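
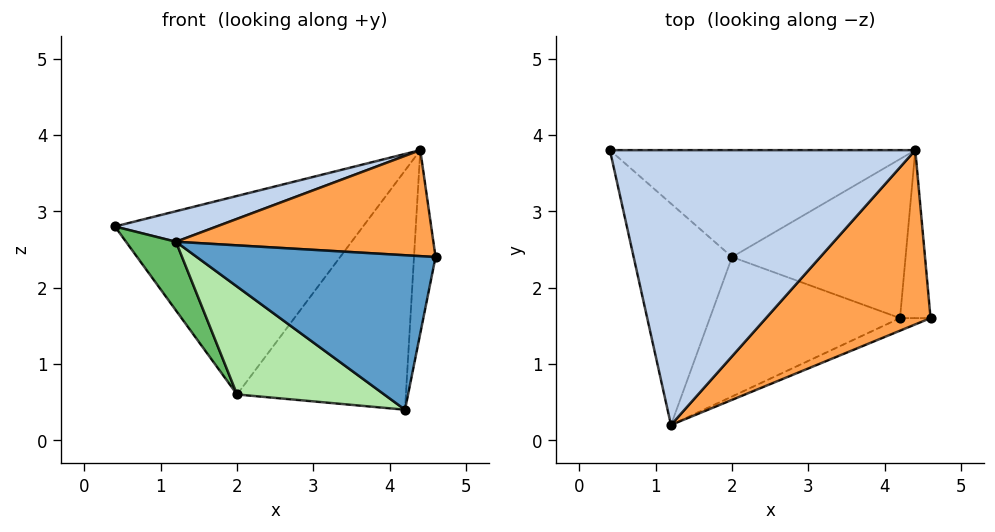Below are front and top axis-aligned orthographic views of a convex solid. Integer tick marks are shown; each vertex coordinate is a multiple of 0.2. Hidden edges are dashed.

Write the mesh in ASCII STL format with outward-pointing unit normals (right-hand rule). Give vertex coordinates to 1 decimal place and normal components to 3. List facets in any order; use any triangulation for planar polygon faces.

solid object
 facet normal 0.376 -0.924 -0.075
  outer loop
   vertex 4.2 1.6 0.4
   vertex 4.6 1.6 2.4
   vertex 1.2 0.2 2.6
  endloop
 endfacet
 facet normal -0.241 -0.107 0.965
  outer loop
   vertex 4.4 3.8 3.8
   vertex 0.4 3.8 2.8
   vertex 1.2 0.2 2.6
  endloop
 endfacet
 facet normal 0.255 -0.502 0.826
  outer loop
   vertex 4.4 3.8 3.8
   vertex 1.2 0.2 2.6
   vertex 4.6 1.6 2.4
  endloop
 endfacet
 facet normal 0.959 0.209 -0.192
  outer loop
   vertex 4.4 3.8 3.8
   vertex 4.6 1.6 2.4
   vertex 4.2 1.6 0.4
  endloop
 endfacet
 facet normal -0.844 -0.159 -0.512
  outer loop
   vertex 2.0 2.4 0.6
   vertex 1.2 0.2 2.6
   vertex 0.4 3.8 2.8
  endloop
 endfacet
 facet normal -0.282 -0.587 -0.759
  outer loop
   vertex 2.0 2.4 0.6
   vertex 4.2 1.6 0.4
   vertex 1.2 0.2 2.6
  endloop
 endfacet
 facet normal 0.118 0.874 -0.471
  outer loop
   vertex 2.0 2.4 0.6
   vertex 0.4 3.8 2.8
   vertex 4.4 3.8 3.8
  endloop
 endfacet
 facet normal 0.245 0.807 -0.537
  outer loop
   vertex 2.0 2.4 0.6
   vertex 4.4 3.8 3.8
   vertex 4.2 1.6 0.4
  endloop
 endfacet
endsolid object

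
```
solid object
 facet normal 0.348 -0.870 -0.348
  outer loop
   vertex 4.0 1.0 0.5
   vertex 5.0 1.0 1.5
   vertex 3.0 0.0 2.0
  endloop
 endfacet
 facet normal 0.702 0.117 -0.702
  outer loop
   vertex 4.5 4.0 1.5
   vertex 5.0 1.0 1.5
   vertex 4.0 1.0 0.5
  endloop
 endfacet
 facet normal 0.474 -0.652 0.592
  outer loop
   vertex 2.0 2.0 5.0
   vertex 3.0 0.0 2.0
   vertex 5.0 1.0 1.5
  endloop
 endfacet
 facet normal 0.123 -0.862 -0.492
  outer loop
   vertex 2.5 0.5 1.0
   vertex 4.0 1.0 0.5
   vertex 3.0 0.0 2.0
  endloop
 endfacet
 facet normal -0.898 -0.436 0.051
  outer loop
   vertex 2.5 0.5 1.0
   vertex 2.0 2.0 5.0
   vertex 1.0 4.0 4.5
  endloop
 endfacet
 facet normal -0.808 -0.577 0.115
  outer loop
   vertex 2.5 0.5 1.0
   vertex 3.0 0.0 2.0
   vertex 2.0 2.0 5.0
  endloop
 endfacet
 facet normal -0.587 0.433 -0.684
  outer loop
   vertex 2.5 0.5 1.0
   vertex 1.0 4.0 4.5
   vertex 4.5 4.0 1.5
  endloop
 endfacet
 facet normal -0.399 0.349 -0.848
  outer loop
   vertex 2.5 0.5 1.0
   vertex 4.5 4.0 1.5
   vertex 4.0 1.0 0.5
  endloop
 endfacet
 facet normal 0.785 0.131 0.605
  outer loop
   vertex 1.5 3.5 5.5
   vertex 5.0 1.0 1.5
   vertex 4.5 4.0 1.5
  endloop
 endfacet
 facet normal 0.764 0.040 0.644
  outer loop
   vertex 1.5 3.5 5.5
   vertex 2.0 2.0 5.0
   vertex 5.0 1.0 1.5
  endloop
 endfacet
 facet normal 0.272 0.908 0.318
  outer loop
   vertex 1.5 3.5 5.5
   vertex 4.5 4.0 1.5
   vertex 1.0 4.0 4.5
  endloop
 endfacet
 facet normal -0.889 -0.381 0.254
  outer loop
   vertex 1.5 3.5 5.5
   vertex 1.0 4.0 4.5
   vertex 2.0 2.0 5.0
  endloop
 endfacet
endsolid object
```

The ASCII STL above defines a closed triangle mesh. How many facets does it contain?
12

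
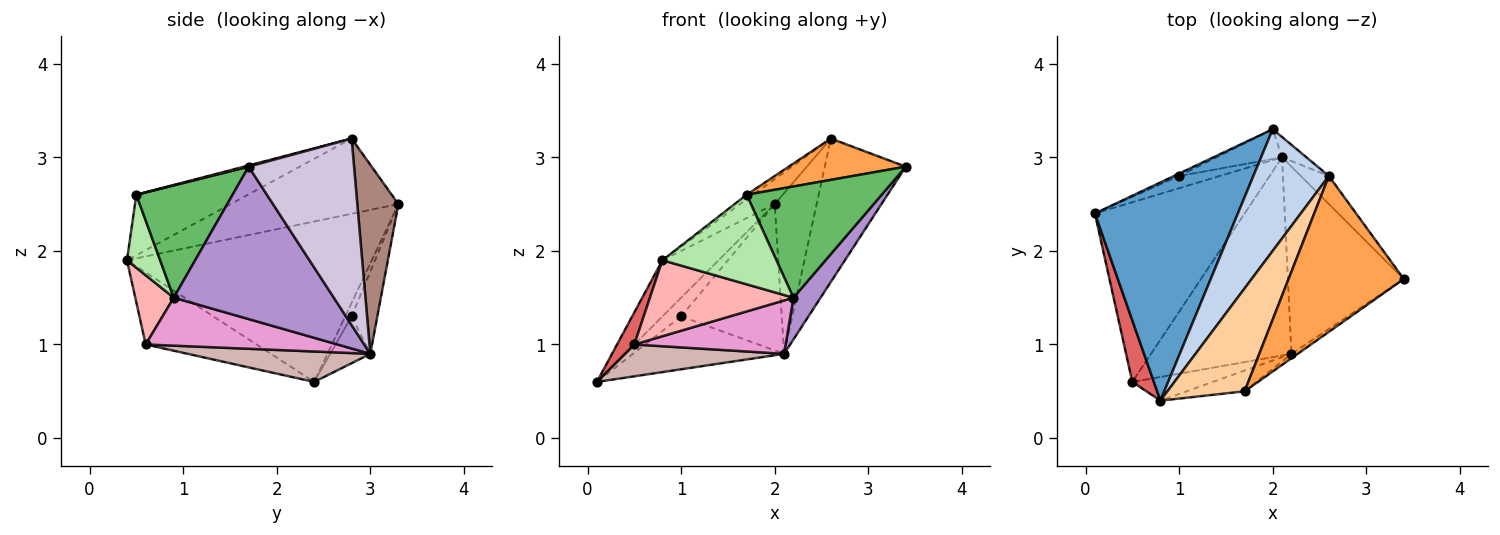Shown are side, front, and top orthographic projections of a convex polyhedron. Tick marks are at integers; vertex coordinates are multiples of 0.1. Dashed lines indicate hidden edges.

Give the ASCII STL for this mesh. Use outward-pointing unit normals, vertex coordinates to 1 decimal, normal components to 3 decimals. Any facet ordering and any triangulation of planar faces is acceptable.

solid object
 facet normal -0.736 0.169 0.656
  outer loop
   vertex 2.0 3.3 2.5
   vertex 0.1 2.4 0.6
   vertex 0.8 0.4 1.9
  endloop
 endfacet
 facet normal -0.698 0.144 0.701
  outer loop
   vertex 2.0 3.3 2.5
   vertex 0.8 0.4 1.9
   vertex 2.6 2.8 3.2
  endloop
 endfacet
 facet normal 0.010 -0.256 0.967
  outer loop
   vertex 1.7 0.5 2.6
   vertex 3.4 1.7 2.9
   vertex 2.6 2.8 3.2
  endloop
 endfacet
 facet normal -0.616 0.036 0.787
  outer loop
   vertex 1.7 0.5 2.6
   vertex 2.6 2.8 3.2
   vertex 0.8 0.4 1.9
  endloop
 endfacet
 facet normal 0.580 -0.814 -0.032
  outer loop
   vertex 1.7 0.5 2.6
   vertex 2.2 0.9 1.5
   vertex 3.4 1.7 2.9
  endloop
 endfacet
 facet normal 0.273 -0.937 -0.217
  outer loop
   vertex 1.7 0.5 2.6
   vertex 0.8 0.4 1.9
   vertex 2.2 0.9 1.5
  endloop
 endfacet
 facet normal -0.948 -0.148 0.283
  outer loop
   vertex 0.5 0.6 1.0
   vertex 0.8 0.4 1.9
   vertex 0.1 2.4 0.6
  endloop
 endfacet
 facet normal 0.248 -0.925 -0.288
  outer loop
   vertex 0.5 0.6 1.0
   vertex 2.2 0.9 1.5
   vertex 0.8 0.4 1.9
  endloop
 endfacet
 facet normal 0.789 -0.134 -0.600
  outer loop
   vertex 2.1 3.0 0.9
   vertex 3.4 1.7 2.9
   vertex 2.2 0.9 1.5
  endloop
 endfacet
 facet normal 0.787 0.605 -0.119
  outer loop
   vertex 2.1 3.0 0.9
   vertex 2.6 2.8 3.2
   vertex 3.4 1.7 2.9
  endloop
 endfacet
 facet normal 0.697 0.711 -0.090
  outer loop
   vertex 2.1 3.0 0.9
   vertex 2.0 3.3 2.5
   vertex 2.6 2.8 3.2
  endloop
 endfacet
 facet normal 0.196 -0.171 -0.966
  outer loop
   vertex 2.1 3.0 0.9
   vertex 0.5 0.6 1.0
   vertex 0.1 2.4 0.6
  endloop
 endfacet
 facet normal 0.313 -0.247 -0.917
  outer loop
   vertex 2.1 3.0 0.9
   vertex 2.2 0.9 1.5
   vertex 0.5 0.6 1.0
  endloop
 endfacet
 facet normal -0.321 0.939 -0.124
  outer loop
   vertex 1.0 2.8 1.3
   vertex 0.1 2.4 0.6
   vertex 2.0 3.3 2.5
  endloop
 endfacet
 facet normal -0.250 0.943 -0.217
  outer loop
   vertex 1.0 2.8 1.3
   vertex 2.1 3.0 0.9
   vertex 0.1 2.4 0.6
  endloop
 endfacet
 facet normal -0.243 0.951 -0.193
  outer loop
   vertex 1.0 2.8 1.3
   vertex 2.0 3.3 2.5
   vertex 2.1 3.0 0.9
  endloop
 endfacet
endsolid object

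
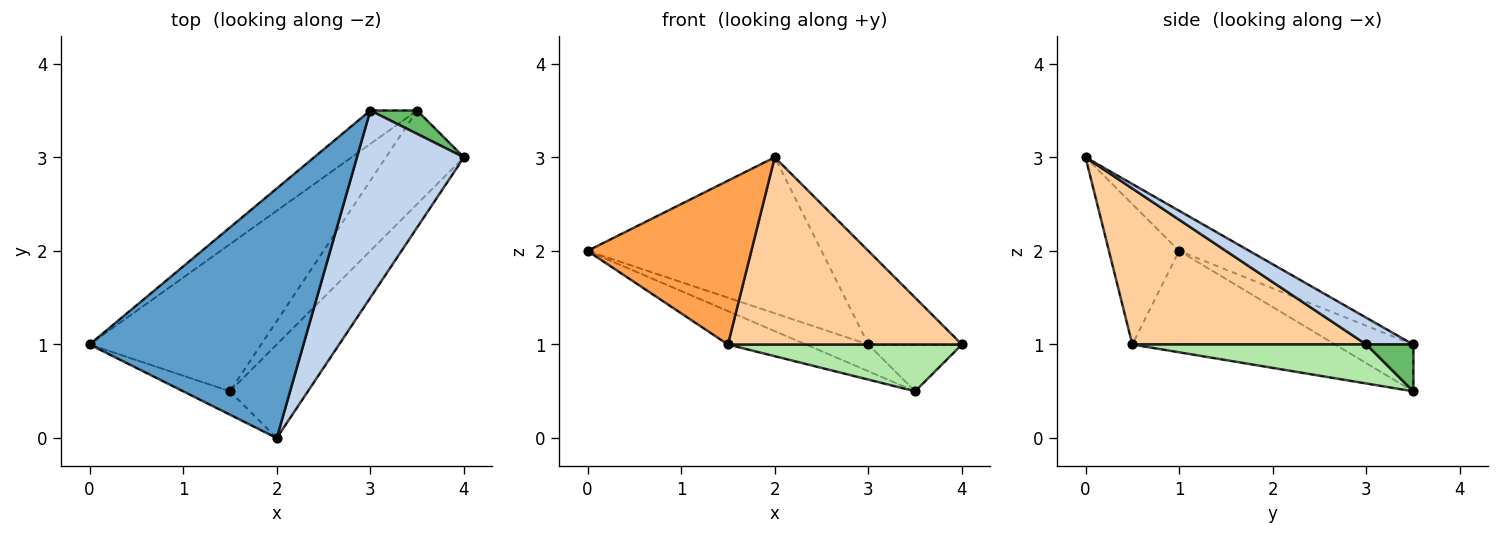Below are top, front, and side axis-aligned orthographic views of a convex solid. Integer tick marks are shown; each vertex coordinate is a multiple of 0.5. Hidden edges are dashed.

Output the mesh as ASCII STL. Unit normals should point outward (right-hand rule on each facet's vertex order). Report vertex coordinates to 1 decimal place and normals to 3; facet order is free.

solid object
 facet normal -0.157 0.523 0.837
  outer loop
   vertex 3.0 3.5 1.0
   vertex 0.0 1.0 2.0
   vertex 2.0 0.0 3.0
  endloop
 endfacet
 facet normal 0.218 0.436 0.873
  outer loop
   vertex 3.0 3.5 1.0
   vertex 2.0 0.0 3.0
   vertex 4.0 3.0 1.0
  endloop
 endfacet
 facet normal -0.391 -0.911 -0.130
  outer loop
   vertex 1.5 0.5 1.0
   vertex 2.0 0.0 3.0
   vertex 0.0 1.0 2.0
  endloop
 endfacet
 facet normal 0.667 -0.667 -0.333
  outer loop
   vertex 1.5 0.5 1.0
   vertex 4.0 3.0 1.0
   vertex 2.0 0.0 3.0
  endloop
 endfacet
 facet normal 0.408 0.816 0.408
  outer loop
   vertex 3.5 3.5 0.5
   vertex 3.0 3.5 1.0
   vertex 4.0 3.0 1.0
  endloop
 endfacet
 facet normal 0.408 -0.408 -0.816
  outer loop
   vertex 3.5 3.5 0.5
   vertex 4.0 3.0 1.0
   vertex 1.5 0.5 1.0
  endloop
 endfacet
 facet normal -0.615 0.492 -0.615
  outer loop
   vertex 3.5 3.5 0.5
   vertex 0.0 1.0 2.0
   vertex 3.0 3.5 1.0
  endloop
 endfacet
 facet normal -0.499 0.192 -0.845
  outer loop
   vertex 3.5 3.5 0.5
   vertex 1.5 0.5 1.0
   vertex 0.0 1.0 2.0
  endloop
 endfacet
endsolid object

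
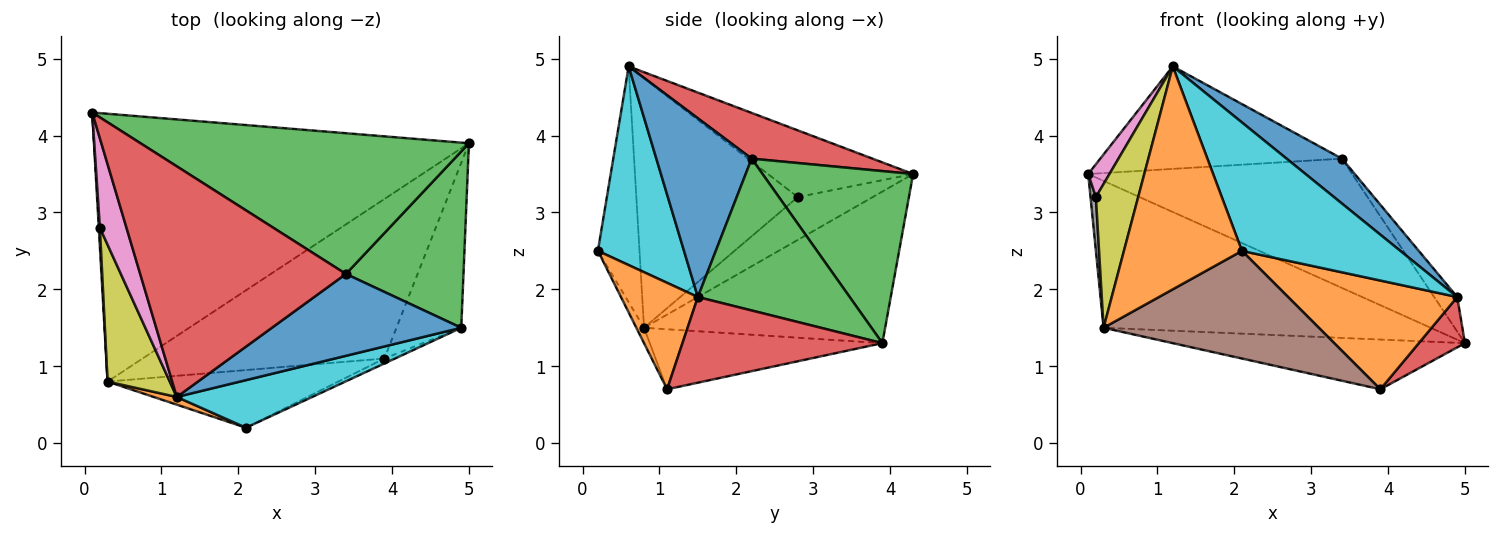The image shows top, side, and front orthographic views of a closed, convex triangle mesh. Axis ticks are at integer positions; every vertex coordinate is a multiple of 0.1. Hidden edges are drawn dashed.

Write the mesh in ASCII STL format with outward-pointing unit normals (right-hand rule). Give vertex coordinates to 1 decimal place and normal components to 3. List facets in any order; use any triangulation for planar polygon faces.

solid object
 facet normal -0.334 0.453 -0.826
  outer loop
   vertex 0.3 0.8 1.5
   vertex 0.1 4.3 3.5
   vertex 5.0 3.9 1.3
  endloop
 endfacet
 facet normal -0.332 -0.943 0.033
  outer loop
   vertex 0.3 0.8 1.5
   vertex 2.1 0.2 2.5
   vertex 1.2 0.6 4.9
  endloop
 endfacet
 facet normal 0.360 0.631 0.687
  outer loop
   vertex 3.4 2.2 3.7
   vertex 5.0 3.9 1.3
   vertex 0.1 4.3 3.5
  endloop
 endfacet
 facet normal 0.199 0.398 0.896
  outer loop
   vertex 3.4 2.2 3.7
   vertex 0.1 4.3 3.5
   vertex 1.2 0.6 4.9
  endloop
 endfacet
 facet normal -0.231 0.290 -0.929
  outer loop
   vertex 3.9 1.1 0.7
   vertex 0.3 0.8 1.5
   vertex 5.0 3.9 1.3
  endloop
 endfacet
 facet normal -0.031 -0.881 -0.472
  outer loop
   vertex 3.9 1.1 0.7
   vertex 2.1 0.2 2.5
   vertex 0.3 0.8 1.5
  endloop
 endfacet
 facet normal -0.920 -0.135 0.367
  outer loop
   vertex 0.2 2.8 3.2
   vertex 1.2 0.6 4.9
   vertex 0.1 4.3 3.5
  endloop
 endfacet
 facet normal -0.997 -0.072 0.026
  outer loop
   vertex 0.2 2.8 3.2
   vertex 0.1 4.3 3.5
   vertex 0.3 0.8 1.5
  endloop
 endfacet
 facet normal -0.940 -0.246 0.234
  outer loop
   vertex 0.2 2.8 3.2
   vertex 0.3 0.8 1.5
   vertex 1.2 0.6 4.9
  endloop
 endfacet
 facet normal 0.454 -0.835 0.310
  outer loop
   vertex 4.9 1.5 1.9
   vertex 1.2 0.6 4.9
   vertex 2.1 0.2 2.5
  endloop
 endfacet
 facet normal 0.638 -0.370 0.675
  outer loop
   vertex 4.9 1.5 1.9
   vertex 3.4 2.2 3.7
   vertex 1.2 0.6 4.9
  endloop
 endfacet
 facet normal 0.413 -0.910 -0.041
  outer loop
   vertex 4.9 1.5 1.9
   vertex 2.1 0.2 2.5
   vertex 3.9 1.1 0.7
  endloop
 endfacet
 facet normal 0.785 0.119 0.608
  outer loop
   vertex 4.9 1.5 1.9
   vertex 5.0 3.9 1.3
   vertex 3.4 2.2 3.7
  endloop
 endfacet
 facet normal 0.784 -0.181 -0.593
  outer loop
   vertex 4.9 1.5 1.9
   vertex 3.9 1.1 0.7
   vertex 5.0 3.9 1.3
  endloop
 endfacet
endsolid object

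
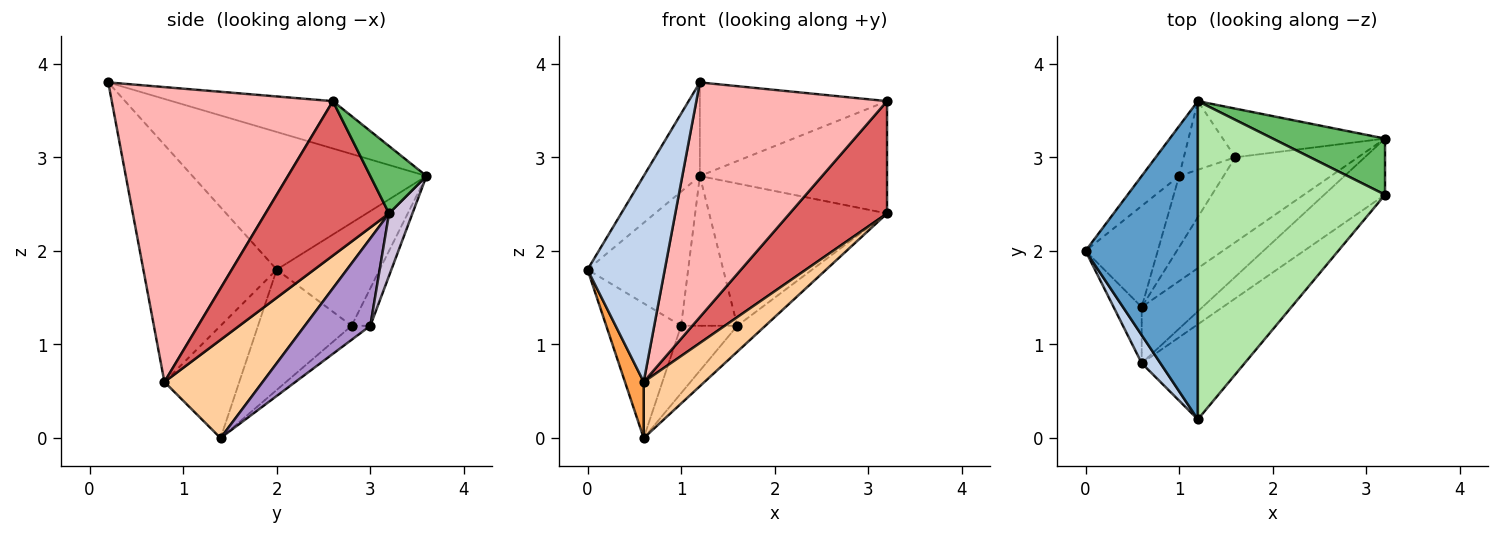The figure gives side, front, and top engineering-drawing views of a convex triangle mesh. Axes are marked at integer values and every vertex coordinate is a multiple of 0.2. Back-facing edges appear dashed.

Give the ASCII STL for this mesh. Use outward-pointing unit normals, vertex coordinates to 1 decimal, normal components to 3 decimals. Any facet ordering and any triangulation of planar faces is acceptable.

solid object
 facet normal -0.762 0.183 0.622
  outer loop
   vertex 1.2 3.6 2.8
   vertex 0.0 2.0 1.8
   vertex 1.2 0.2 3.8
  endloop
 endfacet
 facet normal -0.863 -0.500 0.068
  outer loop
   vertex 0.6 0.8 0.6
   vertex 1.2 0.2 3.8
   vertex 0.0 2.0 1.8
  endloop
 endfacet
 facet normal -0.943 -0.236 -0.236
  outer loop
   vertex 0.6 0.8 0.6
   vertex 0.0 2.0 1.8
   vertex 0.6 1.4 0.0
  endloop
 endfacet
 facet normal 0.752 -0.466 -0.466
  outer loop
   vertex 0.6 0.8 0.6
   vertex 0.6 1.4 0.0
   vertex 3.2 3.2 2.4
  endloop
 endfacet
 facet normal 0.259 0.864 0.432
  outer loop
   vertex 3.2 2.6 3.6
   vertex 3.2 3.2 2.4
   vertex 1.2 3.6 2.8
  endloop
 endfacet
 facet normal -0.236 0.274 0.932
  outer loop
   vertex 3.2 2.6 3.6
   vertex 1.2 3.6 2.8
   vertex 1.2 0.2 3.8
  endloop
 endfacet
 facet normal 0.750 -0.591 -0.296
  outer loop
   vertex 3.2 2.6 3.6
   vertex 0.6 0.8 0.6
   vertex 3.2 3.2 2.4
  endloop
 endfacet
 facet normal 0.732 -0.631 -0.256
  outer loop
   vertex 3.2 2.6 3.6
   vertex 1.2 0.2 3.8
   vertex 0.6 0.8 0.6
  endloop
 endfacet
 facet normal 0.563 0.241 -0.791
  outer loop
   vertex 1.6 3.0 1.2
   vertex 3.2 3.2 2.4
   vertex 0.6 1.4 0.0
  endloop
 endfacet
 facet normal 0.124 0.939 -0.321
  outer loop
   vertex 1.6 3.0 1.2
   vertex 1.2 3.6 2.8
   vertex 3.2 3.2 2.4
  endloop
 endfacet
 facet normal -0.692 0.676 -0.252
  outer loop
   vertex 1.0 2.8 1.2
   vertex 0.0 2.0 1.8
   vertex 1.2 3.6 2.8
  endloop
 endfacet
 facet normal -0.290 0.870 -0.399
  outer loop
   vertex 1.0 2.8 1.2
   vertex 1.2 3.6 2.8
   vertex 1.6 3.0 1.2
  endloop
 endfacet
 facet normal -0.707 0.566 -0.424
  outer loop
   vertex 1.0 2.8 1.2
   vertex 0.6 1.4 0.0
   vertex 0.0 2.0 1.8
  endloop
 endfacet
 facet normal -0.223 0.670 -0.708
  outer loop
   vertex 1.0 2.8 1.2
   vertex 1.6 3.0 1.2
   vertex 0.6 1.4 0.0
  endloop
 endfacet
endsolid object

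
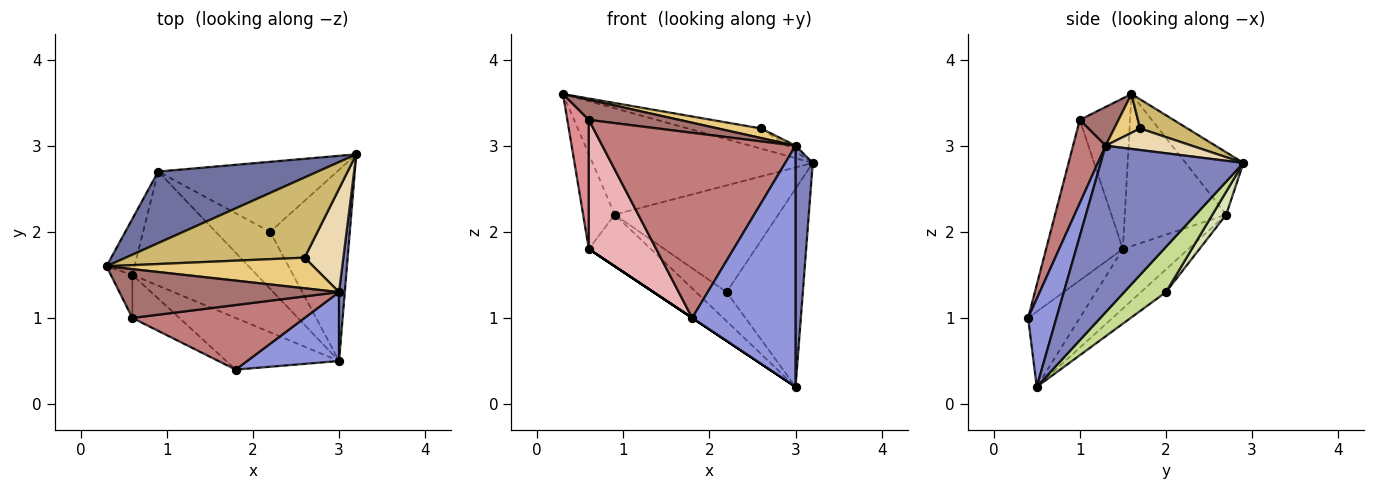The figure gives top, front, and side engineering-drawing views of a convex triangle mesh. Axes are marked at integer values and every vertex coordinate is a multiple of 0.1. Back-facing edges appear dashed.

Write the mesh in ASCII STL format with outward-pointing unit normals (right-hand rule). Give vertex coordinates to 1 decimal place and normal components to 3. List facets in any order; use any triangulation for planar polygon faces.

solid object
 facet normal -0.213 0.811 0.546
  outer loop
   vertex 0.9 2.7 2.2
   vertex 0.3 1.6 3.6
   vertex 3.2 2.9 2.8
  endloop
 endfacet
 facet normal 0.992 -0.120 0.034
  outer loop
   vertex 3.0 1.3 3.0
   vertex 3.0 0.5 0.2
   vertex 3.2 2.9 2.8
  endloop
 endfacet
 facet normal 0.255 -0.930 0.266
  outer loop
   vertex 3.0 1.3 3.0
   vertex 1.8 0.4 1.0
   vertex 3.0 0.5 0.2
  endloop
 endfacet
 facet normal -0.940 0.293 -0.173
  outer loop
   vertex 0.6 1.5 1.8
   vertex 0.3 1.6 3.6
   vertex 0.9 2.7 2.2
  endloop
 endfacet
 facet normal -0.555 0.000 -0.832
  outer loop
   vertex 0.6 1.5 1.8
   vertex 3.0 0.5 0.2
   vertex 1.8 0.4 1.0
  endloop
 endfacet
 facet normal -0.399 0.378 -0.835
  outer loop
   vertex 0.6 1.5 1.8
   vertex 0.9 2.7 2.2
   vertex 3.0 0.5 0.2
  endloop
 endfacet
 facet normal 0.367 0.669 -0.646
  outer loop
   vertex 2.2 2.0 1.3
   vertex 3.2 2.9 2.8
   vertex 3.0 0.5 0.2
  endloop
 endfacet
 facet normal 0.070 0.834 -0.547
  outer loop
   vertex 2.2 2.0 1.3
   vertex 0.9 2.7 2.2
   vertex 3.2 2.9 2.8
  endloop
 endfacet
 facet normal -0.348 0.426 -0.835
  outer loop
   vertex 2.2 2.0 1.3
   vertex 3.0 0.5 0.2
   vertex 0.9 2.7 2.2
  endloop
 endfacet
 facet normal 0.156 0.241 0.958
  outer loop
   vertex 2.6 1.7 3.2
   vertex 3.2 2.9 2.8
   vertex 0.3 1.6 3.6
  endloop
 endfacet
 facet normal 0.176 -0.294 0.940
  outer loop
   vertex 2.6 1.7 3.2
   vertex 0.3 1.6 3.6
   vertex 3.0 1.3 3.0
  endloop
 endfacet
 facet normal 0.485 0.049 0.873
  outer loop
   vertex 2.6 1.7 3.2
   vertex 3.0 1.3 3.0
   vertex 3.2 2.9 2.8
  endloop
 endfacet
 facet normal 0.161 -0.376 0.913
  outer loop
   vertex 0.6 1.0 3.3
   vertex 3.0 1.3 3.0
   vertex 0.3 1.6 3.6
  endloop
 endfacet
 facet normal 0.157 -0.932 0.325
  outer loop
   vertex 0.6 1.0 3.3
   vertex 1.8 0.4 1.0
   vertex 3.0 1.3 3.0
  endloop
 endfacet
 facet normal -0.911 -0.391 -0.130
  outer loop
   vertex 0.6 1.0 3.3
   vertex 0.3 1.6 3.6
   vertex 0.6 1.5 1.8
  endloop
 endfacet
 facet normal -0.734 -0.644 -0.215
  outer loop
   vertex 0.6 1.0 3.3
   vertex 0.6 1.5 1.8
   vertex 1.8 0.4 1.0
  endloop
 endfacet
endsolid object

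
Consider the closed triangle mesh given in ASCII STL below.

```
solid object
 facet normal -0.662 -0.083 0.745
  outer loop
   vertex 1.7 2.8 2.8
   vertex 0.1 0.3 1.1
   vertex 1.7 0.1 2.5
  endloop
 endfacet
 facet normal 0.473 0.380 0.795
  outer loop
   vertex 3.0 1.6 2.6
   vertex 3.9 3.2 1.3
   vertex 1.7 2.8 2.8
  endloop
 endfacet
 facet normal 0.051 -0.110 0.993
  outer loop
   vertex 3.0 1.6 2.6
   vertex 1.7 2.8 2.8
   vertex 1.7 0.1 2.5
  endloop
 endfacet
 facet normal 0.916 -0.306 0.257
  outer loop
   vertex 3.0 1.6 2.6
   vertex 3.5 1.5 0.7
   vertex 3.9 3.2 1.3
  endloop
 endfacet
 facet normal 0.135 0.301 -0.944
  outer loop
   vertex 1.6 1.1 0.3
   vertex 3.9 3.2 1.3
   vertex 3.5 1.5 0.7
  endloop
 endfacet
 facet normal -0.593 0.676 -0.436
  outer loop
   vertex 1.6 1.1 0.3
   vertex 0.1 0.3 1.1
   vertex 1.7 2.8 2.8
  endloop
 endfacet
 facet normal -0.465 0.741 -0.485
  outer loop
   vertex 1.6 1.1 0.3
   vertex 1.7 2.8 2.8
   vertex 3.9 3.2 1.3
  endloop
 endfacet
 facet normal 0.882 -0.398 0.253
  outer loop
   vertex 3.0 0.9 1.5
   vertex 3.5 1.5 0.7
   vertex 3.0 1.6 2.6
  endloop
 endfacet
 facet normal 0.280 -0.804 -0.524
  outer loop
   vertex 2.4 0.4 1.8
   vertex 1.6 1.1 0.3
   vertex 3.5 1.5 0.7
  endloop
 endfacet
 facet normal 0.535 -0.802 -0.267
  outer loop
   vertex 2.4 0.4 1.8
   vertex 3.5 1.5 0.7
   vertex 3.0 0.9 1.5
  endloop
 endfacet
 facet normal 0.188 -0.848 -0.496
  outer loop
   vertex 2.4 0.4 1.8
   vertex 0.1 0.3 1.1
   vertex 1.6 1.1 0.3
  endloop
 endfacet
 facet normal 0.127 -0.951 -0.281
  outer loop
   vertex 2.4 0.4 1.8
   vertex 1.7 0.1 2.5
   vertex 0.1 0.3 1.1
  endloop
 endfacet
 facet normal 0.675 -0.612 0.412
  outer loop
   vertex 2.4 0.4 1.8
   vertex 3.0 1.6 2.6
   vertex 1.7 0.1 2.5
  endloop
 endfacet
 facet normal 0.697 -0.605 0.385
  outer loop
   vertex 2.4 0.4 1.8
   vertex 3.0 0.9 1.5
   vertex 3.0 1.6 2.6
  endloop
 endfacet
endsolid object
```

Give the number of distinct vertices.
9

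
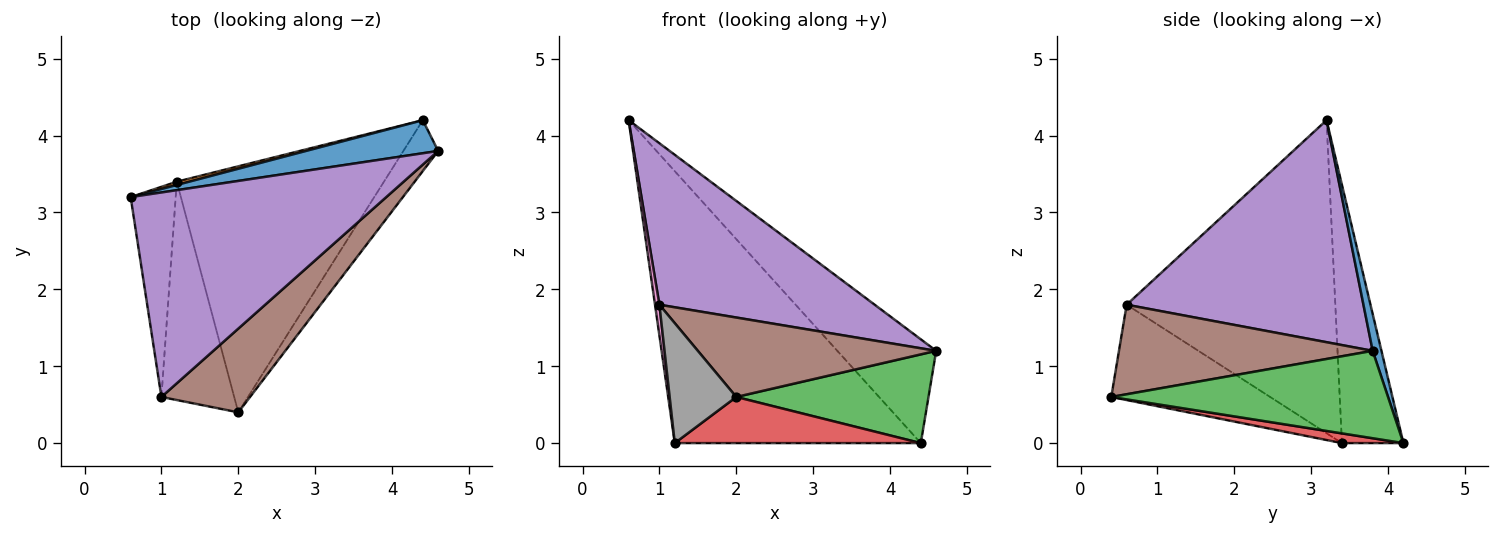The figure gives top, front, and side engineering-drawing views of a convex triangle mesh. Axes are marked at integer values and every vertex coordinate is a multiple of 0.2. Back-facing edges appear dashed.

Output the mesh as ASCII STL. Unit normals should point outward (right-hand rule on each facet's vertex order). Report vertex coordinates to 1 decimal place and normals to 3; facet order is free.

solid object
 facet normal 0.084 0.949 0.302
  outer loop
   vertex 4.4 4.2 0.0
   vertex 0.6 3.2 4.2
   vertex 4.6 3.8 1.2
  endloop
 endfacet
 facet normal -0.243 0.970 0.012
  outer loop
   vertex 4.4 4.2 0.0
   vertex 1.2 3.4 0.0
   vertex 0.6 3.2 4.2
  endloop
 endfacet
 facet normal 0.781 -0.542 -0.311
  outer loop
   vertex 4.4 4.2 0.0
   vertex 4.6 3.8 1.2
   vertex 2.0 0.4 0.6
  endloop
 endfacet
 facet normal 0.046 -0.184 -0.982
  outer loop
   vertex 4.4 4.2 0.0
   vertex 2.0 0.4 0.6
   vertex 1.2 3.4 0.0
  endloop
 endfacet
 facet normal 0.563 -0.512 0.649
  outer loop
   vertex 1.0 0.6 1.8
   vertex 4.6 3.8 1.2
   vertex 0.6 3.2 4.2
  endloop
 endfacet
 facet normal 0.591 -0.555 0.585
  outer loop
   vertex 1.0 0.6 1.8
   vertex 2.0 0.4 0.6
   vertex 4.6 3.8 1.2
  endloop
 endfacet
 facet normal -0.990 -0.021 -0.142
  outer loop
   vertex 1.0 0.6 1.8
   vertex 0.6 3.2 4.2
   vertex 1.2 3.4 0.0
  endloop
 endfacet
 facet normal -0.754 -0.316 -0.576
  outer loop
   vertex 1.0 0.6 1.8
   vertex 1.2 3.4 0.0
   vertex 2.0 0.4 0.6
  endloop
 endfacet
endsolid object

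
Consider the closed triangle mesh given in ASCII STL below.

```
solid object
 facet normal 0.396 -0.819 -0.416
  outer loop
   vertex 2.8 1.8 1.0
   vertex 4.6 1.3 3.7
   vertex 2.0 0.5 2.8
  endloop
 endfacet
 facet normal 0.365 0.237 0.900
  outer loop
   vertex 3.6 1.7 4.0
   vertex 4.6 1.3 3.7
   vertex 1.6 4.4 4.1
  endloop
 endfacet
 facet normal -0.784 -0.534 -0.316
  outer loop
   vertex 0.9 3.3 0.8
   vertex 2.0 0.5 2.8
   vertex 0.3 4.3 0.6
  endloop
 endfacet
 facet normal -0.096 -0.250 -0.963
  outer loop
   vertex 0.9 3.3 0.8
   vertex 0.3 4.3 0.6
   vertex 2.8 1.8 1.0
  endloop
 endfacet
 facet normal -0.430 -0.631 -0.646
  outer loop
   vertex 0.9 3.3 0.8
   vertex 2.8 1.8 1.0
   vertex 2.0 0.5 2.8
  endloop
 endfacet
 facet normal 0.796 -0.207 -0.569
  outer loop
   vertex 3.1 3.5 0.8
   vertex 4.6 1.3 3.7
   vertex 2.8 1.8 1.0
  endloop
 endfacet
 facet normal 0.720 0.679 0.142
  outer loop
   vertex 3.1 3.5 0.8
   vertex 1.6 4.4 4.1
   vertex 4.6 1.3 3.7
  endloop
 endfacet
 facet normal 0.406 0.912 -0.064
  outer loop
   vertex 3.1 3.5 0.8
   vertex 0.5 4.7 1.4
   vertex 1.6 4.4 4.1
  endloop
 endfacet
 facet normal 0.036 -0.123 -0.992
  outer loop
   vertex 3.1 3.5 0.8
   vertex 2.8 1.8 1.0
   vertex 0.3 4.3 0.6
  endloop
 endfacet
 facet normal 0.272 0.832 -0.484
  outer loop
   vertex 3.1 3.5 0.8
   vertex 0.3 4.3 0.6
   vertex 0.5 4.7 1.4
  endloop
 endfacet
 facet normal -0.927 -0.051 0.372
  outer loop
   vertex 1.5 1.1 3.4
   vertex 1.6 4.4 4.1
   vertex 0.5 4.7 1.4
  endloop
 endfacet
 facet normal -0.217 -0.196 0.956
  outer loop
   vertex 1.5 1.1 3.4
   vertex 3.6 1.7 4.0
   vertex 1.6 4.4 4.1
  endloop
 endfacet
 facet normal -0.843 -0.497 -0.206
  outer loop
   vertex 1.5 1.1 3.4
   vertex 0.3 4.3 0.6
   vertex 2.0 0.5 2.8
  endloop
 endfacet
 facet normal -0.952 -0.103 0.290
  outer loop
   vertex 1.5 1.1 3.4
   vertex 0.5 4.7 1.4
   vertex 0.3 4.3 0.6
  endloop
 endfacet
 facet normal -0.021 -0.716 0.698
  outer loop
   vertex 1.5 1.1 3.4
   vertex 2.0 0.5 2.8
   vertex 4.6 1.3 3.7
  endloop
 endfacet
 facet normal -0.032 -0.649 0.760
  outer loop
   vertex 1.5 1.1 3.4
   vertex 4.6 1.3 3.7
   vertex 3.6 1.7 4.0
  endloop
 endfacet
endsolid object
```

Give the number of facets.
16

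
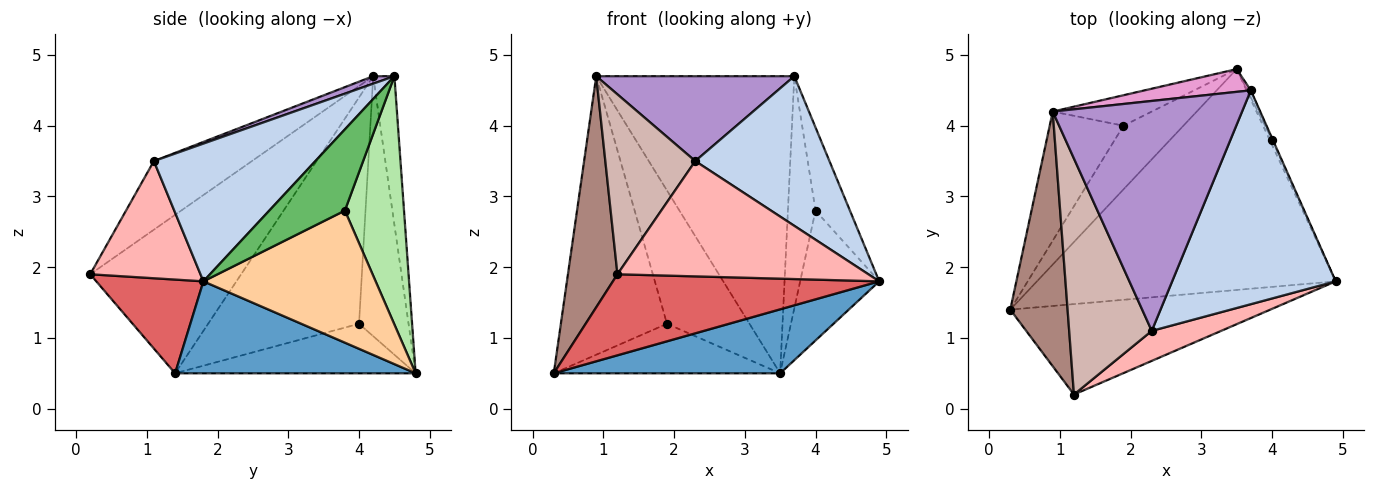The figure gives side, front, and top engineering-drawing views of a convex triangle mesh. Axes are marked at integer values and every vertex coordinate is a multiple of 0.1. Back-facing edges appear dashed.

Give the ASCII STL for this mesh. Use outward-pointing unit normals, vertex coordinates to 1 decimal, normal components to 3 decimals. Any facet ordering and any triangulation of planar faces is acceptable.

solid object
 facet normal 0.284 -0.267 -0.921
  outer loop
   vertex 3.5 4.8 0.5
   vertex 4.9 1.8 1.8
   vertex 0.3 1.4 0.5
  endloop
 endfacet
 facet normal 0.568 -0.472 0.674
  outer loop
   vertex 2.3 1.1 3.5
   vertex 4.9 1.8 1.8
   vertex 3.7 4.5 4.7
  endloop
 endfacet
 facet normal -0.546 0.514 -0.661
  outer loop
   vertex 1.9 4.0 1.2
   vertex 3.5 4.8 0.5
   vertex 0.3 1.4 0.5
  endloop
 endfacet
 facet normal 0.909 0.417 -0.016
  outer loop
   vertex 4.0 3.8 2.8
   vertex 4.9 1.8 1.8
   vertex 3.5 4.8 0.5
  endloop
 endfacet
 facet normal 0.910 0.414 -0.009
  outer loop
   vertex 4.0 3.8 2.8
   vertex 3.7 4.5 4.7
   vertex 4.9 1.8 1.8
  endloop
 endfacet
 facet normal 0.906 0.423 -0.013
  outer loop
   vertex 4.0 3.8 2.8
   vertex 3.5 4.8 0.5
   vertex 3.7 4.5 4.7
  endloop
 endfacet
 facet normal 0.259 -0.645 -0.719
  outer loop
   vertex 1.2 0.2 1.9
   vertex 0.3 1.4 0.5
   vertex 4.9 1.8 1.8
  endloop
 endfacet
 facet normal 0.391 -0.891 0.232
  outer loop
   vertex 1.2 0.2 1.9
   vertex 4.9 1.8 1.8
   vertex 2.3 1.1 3.5
  endloop
 endfacet
 facet normal 0.037 -0.346 0.937
  outer loop
   vertex 0.9 4.2 4.7
   vertex 2.3 1.1 3.5
   vertex 3.7 4.5 4.7
  endloop
 endfacet
 facet normal -0.790 0.556 -0.258
  outer loop
   vertex 0.9 4.2 4.7
   vertex 1.9 4.0 1.2
   vertex 0.3 1.4 0.5
  endloop
 endfacet
 facet normal -0.899 -0.295 0.325
  outer loop
   vertex 0.9 4.2 4.7
   vertex 0.3 1.4 0.5
   vertex 1.2 0.2 1.9
  endloop
 endfacet
 facet normal -0.551 -0.506 0.664
  outer loop
   vertex 0.9 4.2 4.7
   vertex 1.2 0.2 1.9
   vertex 2.3 1.1 3.5
  endloop
 endfacet
 facet normal -0.106 0.991 0.076
  outer loop
   vertex 0.9 4.2 4.7
   vertex 3.7 4.5 4.7
   vertex 3.5 4.8 0.5
  endloop
 endfacet
 facet normal -0.505 0.841 -0.192
  outer loop
   vertex 0.9 4.2 4.7
   vertex 3.5 4.8 0.5
   vertex 1.9 4.0 1.2
  endloop
 endfacet
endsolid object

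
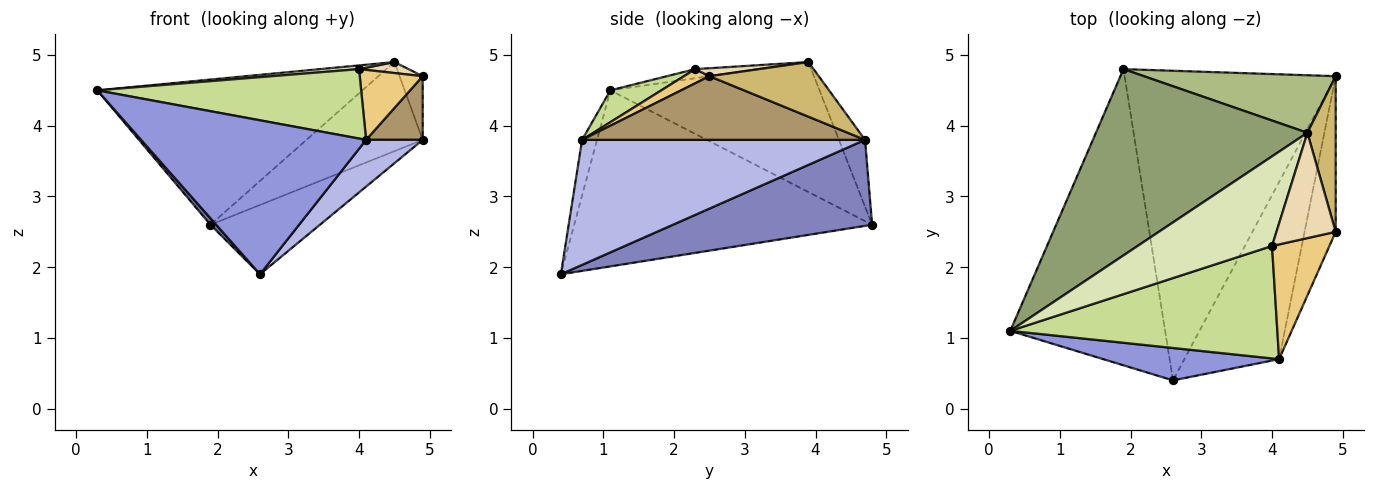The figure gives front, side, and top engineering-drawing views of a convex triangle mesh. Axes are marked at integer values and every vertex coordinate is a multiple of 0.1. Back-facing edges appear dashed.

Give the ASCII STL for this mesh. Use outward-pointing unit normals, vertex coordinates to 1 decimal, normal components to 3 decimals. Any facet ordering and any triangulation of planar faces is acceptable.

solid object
 facet normal -0.751 -0.014 -0.660
  outer loop
   vertex 1.9 4.8 2.6
   vertex 2.6 0.4 1.9
   vertex 0.3 1.1 4.5
  endloop
 endfacet
 facet normal 0.369 0.203 -0.907
  outer loop
   vertex 1.9 4.8 2.6
   vertex 4.9 4.7 3.8
   vertex 2.6 0.4 1.9
  endloop
 endfacet
 facet normal -0.065 -0.977 0.205
  outer loop
   vertex 4.1 0.7 3.8
   vertex 0.3 1.1 4.5
   vertex 2.6 0.4 1.9
  endloop
 endfacet
 facet normal 0.787 -0.157 -0.596
  outer loop
   vertex 4.1 0.7 3.8
   vertex 2.6 0.4 1.9
   vertex 4.9 4.7 3.8
  endloop
 endfacet
 facet normal -0.436 0.553 0.710
  outer loop
   vertex 4.5 3.9 4.9
   vertex 1.9 4.8 2.6
   vertex 0.3 1.1 4.5
  endloop
 endfacet
 facet normal -0.186 0.826 0.533
  outer loop
   vertex 4.5 3.9 4.9
   vertex 4.9 4.7 3.8
   vertex 1.9 4.8 2.6
  endloop
 endfacet
 facet normal 0.101 -0.523 0.846
  outer loop
   vertex 4.0 2.3 4.8
   vertex 0.3 1.1 4.5
   vertex 4.1 0.7 3.8
  endloop
 endfacet
 facet normal -0.067 -0.041 0.997
  outer loop
   vertex 4.0 2.3 4.8
   vertex 4.5 3.9 4.9
   vertex 0.3 1.1 4.5
  endloop
 endfacet
 facet normal 0.884 -0.177 -0.432
  outer loop
   vertex 4.9 2.5 4.7
   vertex 4.1 0.7 3.8
   vertex 4.9 4.7 3.8
  endloop
 endfacet
 facet normal 0.873 0.185 0.452
  outer loop
   vertex 4.9 2.5 4.7
   vertex 4.9 4.7 3.8
   vertex 4.5 3.9 4.9
  endloop
 endfacet
 facet normal 0.206 -0.509 0.836
  outer loop
   vertex 4.9 2.5 4.7
   vertex 4.0 2.3 4.8
   vertex 4.1 0.7 3.8
  endloop
 endfacet
 facet normal 0.132 -0.103 0.986
  outer loop
   vertex 4.9 2.5 4.7
   vertex 4.5 3.9 4.9
   vertex 4.0 2.3 4.8
  endloop
 endfacet
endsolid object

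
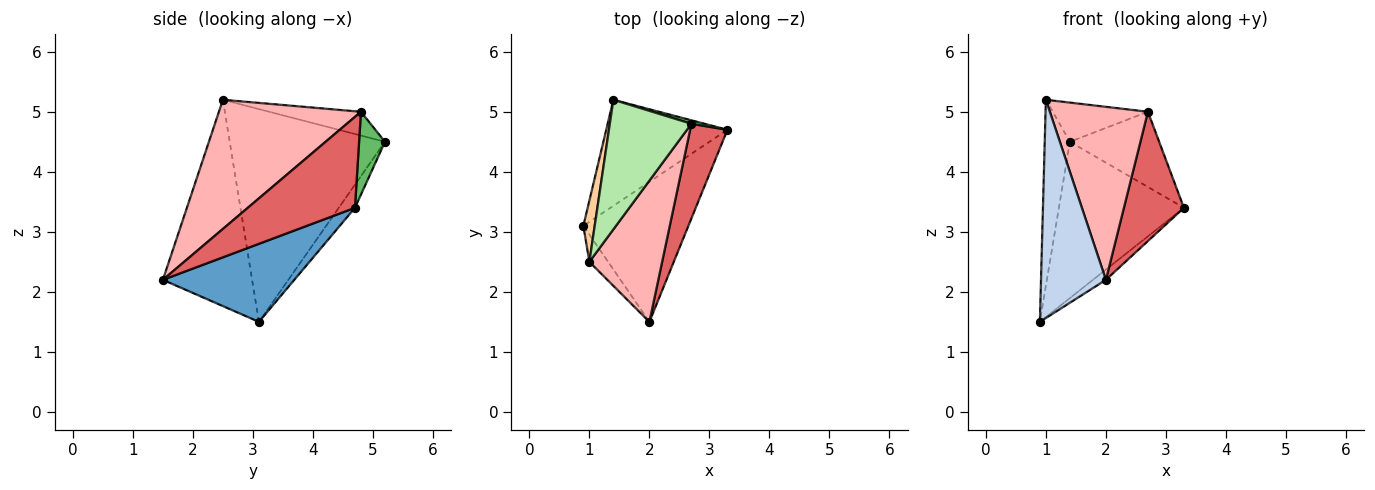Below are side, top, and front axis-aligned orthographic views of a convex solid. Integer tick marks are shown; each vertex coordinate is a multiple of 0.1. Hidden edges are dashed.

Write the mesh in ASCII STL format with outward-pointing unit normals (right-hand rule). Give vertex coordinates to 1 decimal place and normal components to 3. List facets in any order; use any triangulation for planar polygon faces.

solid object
 facet normal 0.595 0.059 -0.801
  outer loop
   vertex 2.0 1.5 2.2
   vertex 0.9 3.1 1.5
   vertex 3.3 4.7 3.4
  endloop
 endfacet
 facet normal -0.807 -0.587 -0.073
  outer loop
   vertex 1.0 2.5 5.2
   vertex 0.9 3.1 1.5
   vertex 2.0 1.5 2.2
  endloop
 endfacet
 facet normal -0.107 0.823 -0.558
  outer loop
   vertex 1.4 5.2 4.5
   vertex 3.3 4.7 3.4
   vertex 0.9 3.1 1.5
  endloop
 endfacet
 facet normal -0.986 0.160 0.053
  outer loop
   vertex 1.4 5.2 4.5
   vertex 0.9 3.1 1.5
   vertex 1.0 2.5 5.2
  endloop
 endfacet
 facet normal 0.278 0.960 0.044
  outer loop
   vertex 2.7 4.8 5.0
   vertex 3.3 4.7 3.4
   vertex 1.4 5.2 4.5
  endloop
 endfacet
 facet normal -0.269 0.279 0.922
  outer loop
   vertex 2.7 4.8 5.0
   vertex 1.4 5.2 4.5
   vertex 1.0 2.5 5.2
  endloop
 endfacet
 facet normal 0.822 -0.460 0.337
  outer loop
   vertex 2.7 4.8 5.0
   vertex 2.0 1.5 2.2
   vertex 3.3 4.7 3.4
  endloop
 endfacet
 facet normal 0.747 -0.515 0.421
  outer loop
   vertex 2.7 4.8 5.0
   vertex 1.0 2.5 5.2
   vertex 2.0 1.5 2.2
  endloop
 endfacet
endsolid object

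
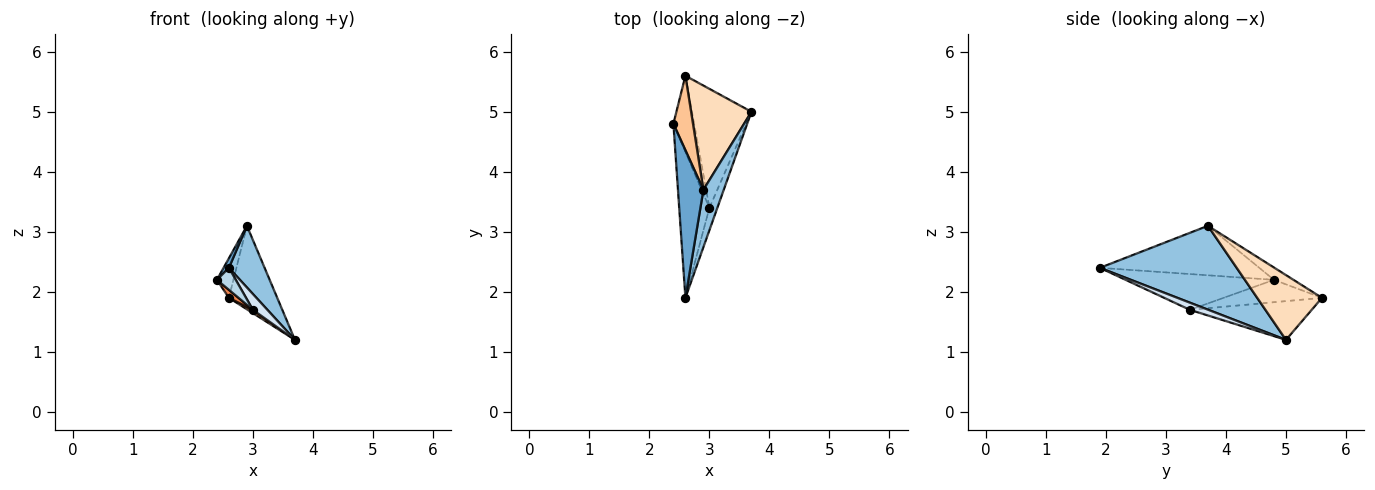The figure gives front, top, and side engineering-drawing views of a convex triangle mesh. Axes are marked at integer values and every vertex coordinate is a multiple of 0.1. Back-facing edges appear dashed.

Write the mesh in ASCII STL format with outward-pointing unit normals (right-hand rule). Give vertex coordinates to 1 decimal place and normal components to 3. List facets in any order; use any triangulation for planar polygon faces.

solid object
 facet normal -0.889 -0.030 0.457
  outer loop
   vertex 2.9 3.7 3.1
   vertex 2.4 4.8 2.2
   vertex 2.6 1.9 2.4
  endloop
 endfacet
 facet normal 0.942 -0.246 0.228
  outer loop
   vertex 2.9 3.7 3.1
   vertex 2.6 1.9 2.4
   vertex 3.7 5.0 1.2
  endloop
 endfacet
 facet normal -0.761 -0.097 -0.642
  outer loop
   vertex 3.0 3.4 1.7
   vertex 2.6 1.9 2.4
   vertex 2.4 4.8 2.2
  endloop
 endfacet
 facet normal 0.593 -0.465 -0.657
  outer loop
   vertex 3.0 3.4 1.7
   vertex 3.7 5.0 1.2
   vertex 2.6 1.9 2.4
  endloop
 endfacet
 facet normal -0.732 -0.071 -0.678
  outer loop
   vertex 2.6 5.6 1.9
   vertex 3.0 3.4 1.7
   vertex 2.4 4.8 2.2
  endloop
 endfacet
 facet normal -0.546 -0.023 -0.838
  outer loop
   vertex 2.6 5.6 1.9
   vertex 3.7 5.0 1.2
   vertex 3.0 3.4 1.7
  endloop
 endfacet
 facet normal -0.485 0.411 0.772
  outer loop
   vertex 2.6 5.6 1.9
   vertex 2.4 4.8 2.2
   vertex 2.9 3.7 3.1
  endloop
 endfacet
 facet normal 0.642 0.479 0.598
  outer loop
   vertex 2.6 5.6 1.9
   vertex 2.9 3.7 3.1
   vertex 3.7 5.0 1.2
  endloop
 endfacet
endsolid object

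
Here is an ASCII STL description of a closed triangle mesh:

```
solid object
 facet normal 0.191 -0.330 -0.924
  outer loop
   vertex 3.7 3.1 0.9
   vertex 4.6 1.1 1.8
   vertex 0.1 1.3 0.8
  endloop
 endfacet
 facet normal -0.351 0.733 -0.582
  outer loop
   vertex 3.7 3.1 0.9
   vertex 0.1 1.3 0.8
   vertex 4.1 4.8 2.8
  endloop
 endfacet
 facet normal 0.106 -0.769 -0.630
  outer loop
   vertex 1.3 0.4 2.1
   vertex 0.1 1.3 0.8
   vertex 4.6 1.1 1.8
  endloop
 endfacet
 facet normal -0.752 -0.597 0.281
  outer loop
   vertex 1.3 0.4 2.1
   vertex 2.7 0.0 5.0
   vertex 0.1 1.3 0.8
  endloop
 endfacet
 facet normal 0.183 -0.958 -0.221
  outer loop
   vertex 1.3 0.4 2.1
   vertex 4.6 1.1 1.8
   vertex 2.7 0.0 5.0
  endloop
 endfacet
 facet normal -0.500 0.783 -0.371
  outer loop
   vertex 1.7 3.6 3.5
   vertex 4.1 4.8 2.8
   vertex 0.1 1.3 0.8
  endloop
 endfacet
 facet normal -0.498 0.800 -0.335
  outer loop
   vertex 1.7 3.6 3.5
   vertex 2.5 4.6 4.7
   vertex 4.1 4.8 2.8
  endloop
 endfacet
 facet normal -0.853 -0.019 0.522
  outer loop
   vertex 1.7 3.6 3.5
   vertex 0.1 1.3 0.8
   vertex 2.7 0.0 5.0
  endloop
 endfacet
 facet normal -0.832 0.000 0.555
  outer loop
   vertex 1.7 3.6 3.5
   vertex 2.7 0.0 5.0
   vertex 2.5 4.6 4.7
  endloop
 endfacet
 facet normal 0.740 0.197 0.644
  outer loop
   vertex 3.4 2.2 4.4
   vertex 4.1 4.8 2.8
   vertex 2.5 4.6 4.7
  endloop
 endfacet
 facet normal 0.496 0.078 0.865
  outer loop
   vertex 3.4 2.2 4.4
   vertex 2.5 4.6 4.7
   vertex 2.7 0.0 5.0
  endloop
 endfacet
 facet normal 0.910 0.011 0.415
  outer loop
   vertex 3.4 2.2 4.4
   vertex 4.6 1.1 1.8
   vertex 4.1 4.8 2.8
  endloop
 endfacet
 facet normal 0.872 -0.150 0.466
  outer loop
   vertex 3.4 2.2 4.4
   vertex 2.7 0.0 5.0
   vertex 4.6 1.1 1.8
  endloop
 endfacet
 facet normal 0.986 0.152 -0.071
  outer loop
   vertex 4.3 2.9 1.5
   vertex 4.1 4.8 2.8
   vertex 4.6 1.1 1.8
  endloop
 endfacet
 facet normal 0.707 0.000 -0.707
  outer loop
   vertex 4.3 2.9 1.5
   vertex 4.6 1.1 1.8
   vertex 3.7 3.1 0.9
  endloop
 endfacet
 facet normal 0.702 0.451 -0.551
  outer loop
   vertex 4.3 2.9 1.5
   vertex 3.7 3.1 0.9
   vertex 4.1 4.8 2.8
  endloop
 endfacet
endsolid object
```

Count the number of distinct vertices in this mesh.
10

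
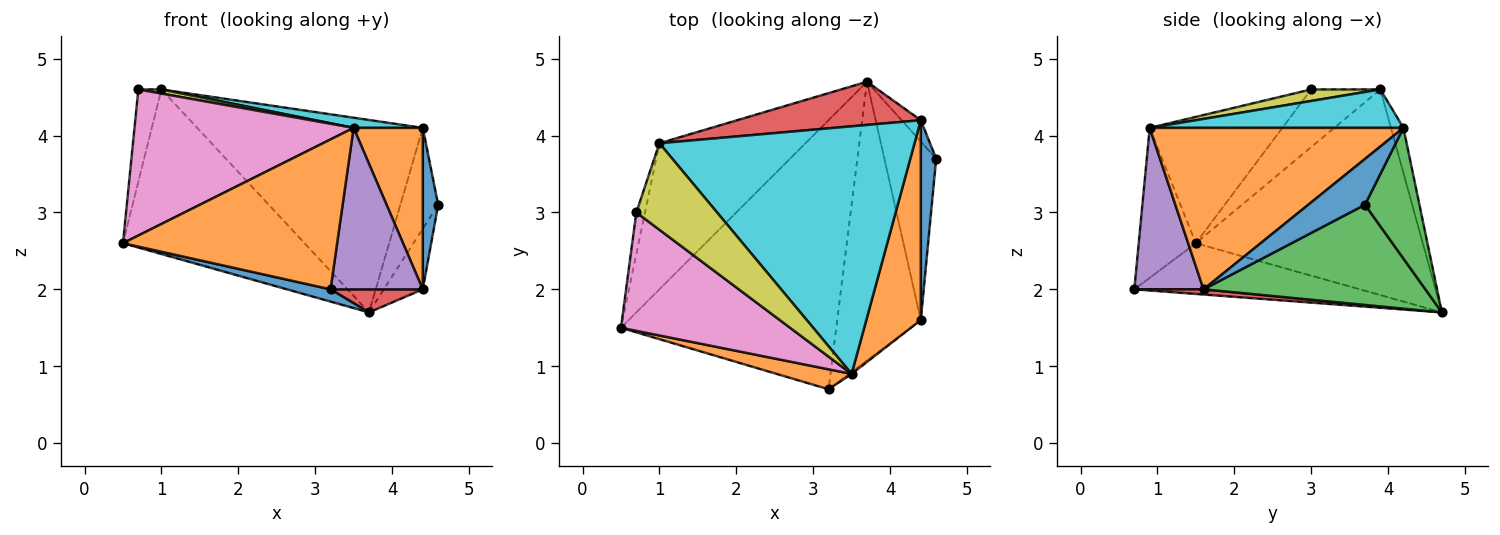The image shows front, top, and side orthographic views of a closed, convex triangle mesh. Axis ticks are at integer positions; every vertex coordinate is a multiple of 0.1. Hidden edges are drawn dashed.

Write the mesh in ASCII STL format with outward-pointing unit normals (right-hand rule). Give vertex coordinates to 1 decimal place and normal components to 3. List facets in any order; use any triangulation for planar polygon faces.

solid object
 facet normal -0.229 -0.044 -0.972
  outer loop
   vertex 3.7 4.7 1.7
   vertex 3.2 0.7 2.0
   vertex 0.5 1.5 2.6
  endloop
 endfacet
 facet normal -0.256 -0.958 0.128
  outer loop
   vertex 3.5 0.9 4.1
   vertex 0.5 1.5 2.6
   vertex 3.2 0.7 2.0
  endloop
 endfacet
 facet normal 0.878 0.154 -0.454
  outer loop
   vertex 4.4 1.6 2.0
   vertex 3.7 4.7 1.7
   vertex 4.6 3.7 3.1
  endloop
 endfacet
 facet normal 0.062 -0.082 -0.995
  outer loop
   vertex 4.4 1.6 2.0
   vertex 3.2 0.7 2.0
   vertex 3.7 4.7 1.7
  endloop
 endfacet
 facet normal 0.600 -0.800 -0.010
  outer loop
   vertex 4.4 1.6 2.0
   vertex 3.5 0.9 4.1
   vertex 3.2 0.7 2.0
  endloop
 endfacet
 facet normal -0.683 0.546 -0.485
  outer loop
   vertex 1.0 3.9 4.6
   vertex 3.7 4.7 1.7
   vertex 0.5 1.5 2.6
  endloop
 endfacet
 facet normal -0.426 -0.703 0.570
  outer loop
   vertex 0.7 3.0 4.6
   vertex 0.5 1.5 2.6
   vertex 3.5 0.9 4.1
  endloop
 endfacet
 facet normal -0.939 0.313 -0.141
  outer loop
   vertex 0.7 3.0 4.6
   vertex 1.0 3.9 4.6
   vertex 0.5 1.5 2.6
  endloop
 endfacet
 facet normal 0.141 -0.047 0.989
  outer loop
   vertex 0.7 3.0 4.6
   vertex 3.5 0.9 4.1
   vertex 1.0 3.9 4.6
  endloop
 endfacet
 facet normal 0.149 -0.041 0.988
  outer loop
   vertex 4.4 4.2 4.1
   vertex 1.0 3.9 4.6
   vertex 3.5 0.9 4.1
  endloop
 endfacet
 facet normal 0.918 -0.249 0.308
  outer loop
   vertex 4.4 4.2 4.1
   vertex 4.4 1.6 2.0
   vertex 4.6 3.7 3.1
  endloop
 endfacet
 facet normal 0.917 -0.250 0.310
  outer loop
   vertex 4.4 4.2 4.1
   vertex 3.5 0.9 4.1
   vertex 4.4 1.6 2.0
  endloop
 endfacet
 facet normal 0.816 0.566 -0.120
  outer loop
   vertex 4.4 4.2 4.1
   vertex 4.6 3.7 3.1
   vertex 3.7 4.7 1.7
  endloop
 endfacet
 facet normal -0.054 0.974 0.219
  outer loop
   vertex 4.4 4.2 4.1
   vertex 3.7 4.7 1.7
   vertex 1.0 3.9 4.6
  endloop
 endfacet
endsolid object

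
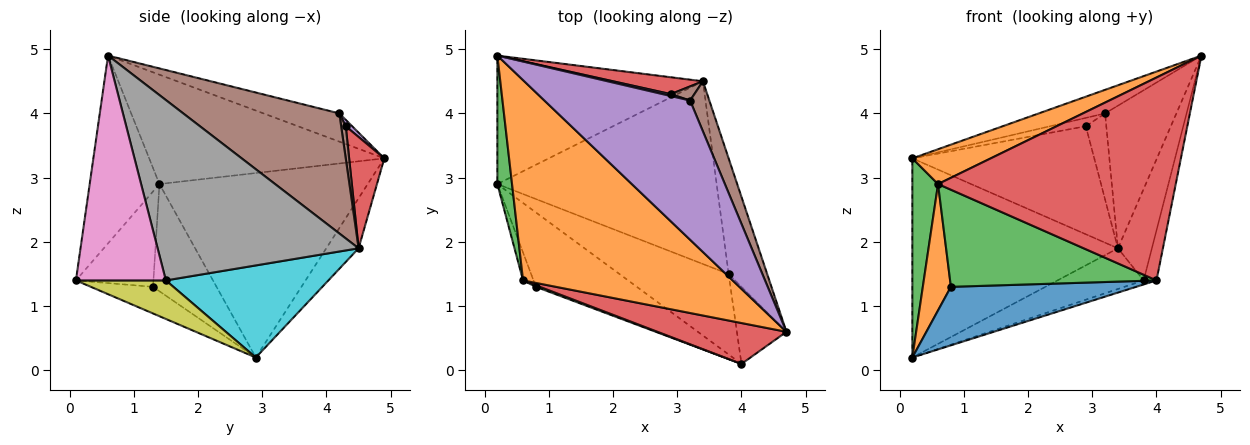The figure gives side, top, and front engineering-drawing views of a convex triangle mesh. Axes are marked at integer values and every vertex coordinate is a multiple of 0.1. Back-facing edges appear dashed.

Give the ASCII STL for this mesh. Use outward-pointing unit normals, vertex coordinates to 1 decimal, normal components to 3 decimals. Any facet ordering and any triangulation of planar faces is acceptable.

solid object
 facet normal -0.131 0.833 -0.537
  outer loop
   vertex 3.4 4.5 1.9
   vertex 0.2 2.9 0.2
   vertex 0.2 4.9 3.3
  endloop
 endfacet
 facet normal -0.457 -0.152 0.876
  outer loop
   vertex 0.6 1.4 2.9
   vertex 4.7 0.6 4.9
   vertex 0.2 4.9 3.3
  endloop
 endfacet
 facet normal -0.989 -0.122 0.079
  outer loop
   vertex 0.6 1.4 2.9
   vertex 0.2 4.9 3.3
   vertex 0.2 2.9 0.2
  endloop
 endfacet
 facet normal -0.276 -0.942 0.190
  outer loop
   vertex 0.6 1.4 2.9
   vertex 4.0 0.1 1.4
   vertex 4.7 0.6 4.9
  endloop
 endfacet
 facet normal -0.188 0.164 0.968
  outer loop
   vertex 3.2 4.2 4.0
   vertex 0.2 4.9 3.3
   vertex 4.7 0.6 4.9
  endloop
 endfacet
 facet normal 0.900 0.411 0.144
  outer loop
   vertex 3.2 4.2 4.0
   vertex 4.7 0.6 4.9
   vertex 3.4 4.5 1.9
  endloop
 endfacet
 facet normal 0.967 0.138 -0.213
  outer loop
   vertex 3.8 1.5 1.4
   vertex 4.7 0.6 4.9
   vertex 4.0 0.1 1.4
  endloop
 endfacet
 facet normal 0.965 0.163 -0.206
  outer loop
   vertex 3.8 1.5 1.4
   vertex 3.4 4.5 1.9
   vertex 4.7 0.6 4.9
  endloop
 endfacet
 facet normal 0.332 0.047 -0.942
  outer loop
   vertex 3.8 1.5 1.4
   vertex 4.0 0.1 1.4
   vertex 0.2 2.9 0.2
  endloop
 endfacet
 facet normal 0.379 0.201 -0.903
  outer loop
   vertex 3.8 1.5 1.4
   vertex 0.2 2.9 0.2
   vertex 3.4 4.5 1.9
  endloop
 endfacet
 facet normal -0.203 -0.605 -0.770
  outer loop
   vertex 0.8 1.3 1.3
   vertex 0.2 2.9 0.2
   vertex 4.0 0.1 1.4
  endloop
 endfacet
 facet normal -0.911 -0.403 -0.089
  outer loop
   vertex 0.8 1.3 1.3
   vertex 0.6 1.4 2.9
   vertex 0.2 2.9 0.2
  endloop
 endfacet
 facet normal -0.351 -0.936 0.015
  outer loop
   vertex 0.8 1.3 1.3
   vertex 4.0 0.1 1.4
   vertex 0.6 1.4 2.9
  endloop
 endfacet
 facet normal 0.188 0.970 0.152
  outer loop
   vertex 2.9 4.3 3.8
   vertex 3.4 4.5 1.9
   vertex 0.2 4.9 3.3
  endloop
 endfacet
 facet normal 0.172 0.960 0.221
  outer loop
   vertex 2.9 4.3 3.8
   vertex 0.2 4.9 3.3
   vertex 3.2 4.2 4.0
  endloop
 endfacet
 facet normal 0.216 0.964 0.158
  outer loop
   vertex 2.9 4.3 3.8
   vertex 3.2 4.2 4.0
   vertex 3.4 4.5 1.9
  endloop
 endfacet
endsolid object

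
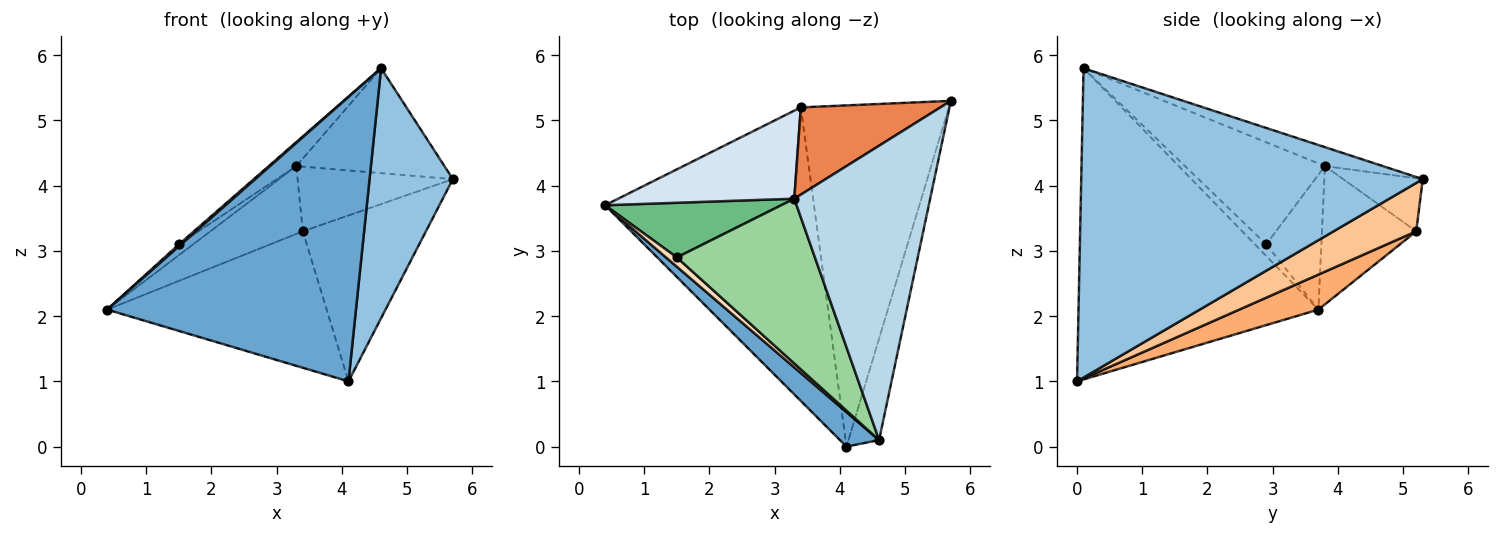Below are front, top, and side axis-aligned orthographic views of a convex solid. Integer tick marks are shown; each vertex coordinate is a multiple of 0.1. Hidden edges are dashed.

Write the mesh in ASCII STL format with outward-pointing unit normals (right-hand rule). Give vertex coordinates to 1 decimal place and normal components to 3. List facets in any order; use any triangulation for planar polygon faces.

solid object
 facet normal -0.691 -0.717 0.087
  outer loop
   vertex 4.1 0.0 1.0
   vertex 4.6 0.1 5.8
   vertex 0.4 3.7 2.1
  endloop
 endfacet
 facet normal 0.967 -0.236 -0.096
  outer loop
   vertex 4.1 0.0 1.0
   vertex 5.7 5.3 4.1
   vertex 4.6 0.1 5.8
  endloop
 endfacet
 facet normal -0.130 0.333 0.934
  outer loop
   vertex 3.3 3.8 4.3
   vertex 4.6 0.1 5.8
   vertex 5.7 5.3 4.1
  endloop
 endfacet
 facet normal -0.528 0.518 0.673
  outer loop
   vertex 3.4 5.2 3.3
   vertex 0.4 3.7 2.1
   vertex 3.3 3.8 4.3
  endloop
 endfacet
 facet normal -0.292 0.570 0.768
  outer loop
   vertex 3.4 5.2 3.3
   vertex 3.3 3.8 4.3
   vertex 5.7 5.3 4.1
  endloop
 endfacet
 facet normal 0.150 0.417 -0.897
  outer loop
   vertex 3.4 5.2 3.3
   vertex 4.1 0.0 1.0
   vertex 0.4 3.7 2.1
  endloop
 endfacet
 facet normal 0.282 0.420 -0.863
  outer loop
   vertex 3.4 5.2 3.3
   vertex 5.7 5.3 4.1
   vertex 4.1 0.0 1.0
  endloop
 endfacet
 facet normal -0.722 -0.147 0.677
  outer loop
   vertex 1.5 2.9 3.1
   vertex 0.4 3.7 2.1
   vertex 4.6 0.1 5.8
  endloop
 endfacet
 facet normal -0.600 0.155 0.784
  outer loop
   vertex 1.5 2.9 3.1
   vertex 3.3 3.8 4.3
   vertex 0.4 3.7 2.1
  endloop
 endfacet
 facet normal -0.591 0.116 0.799
  outer loop
   vertex 1.5 2.9 3.1
   vertex 4.6 0.1 5.8
   vertex 3.3 3.8 4.3
  endloop
 endfacet
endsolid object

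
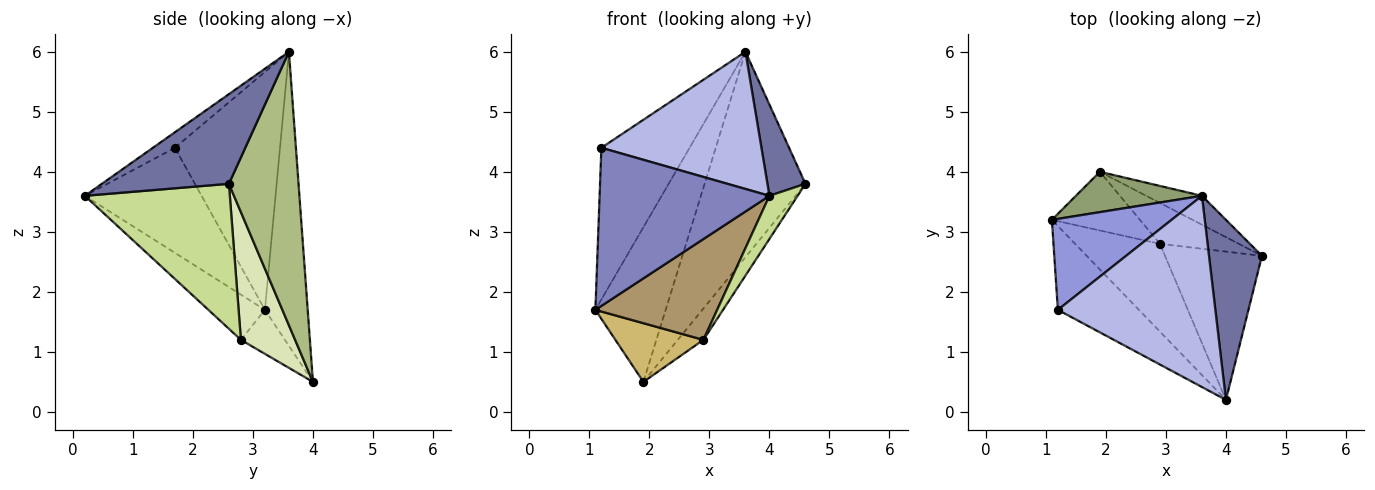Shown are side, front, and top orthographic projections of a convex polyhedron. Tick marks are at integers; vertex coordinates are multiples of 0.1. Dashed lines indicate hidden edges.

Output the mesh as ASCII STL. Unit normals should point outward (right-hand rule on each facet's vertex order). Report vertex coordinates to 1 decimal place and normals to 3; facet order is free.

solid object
 facet normal 0.834 -0.249 0.492
  outer loop
   vertex 3.6 3.6 6.0
   vertex 4.0 0.2 3.6
   vertex 4.6 2.6 3.8
  endloop
 endfacet
 facet normal -0.519 -0.755 -0.400
  outer loop
   vertex 1.2 1.7 4.4
   vertex 1.1 3.2 1.7
   vertex 4.0 0.2 3.6
  endloop
 endfacet
 facet normal -0.715 0.600 0.360
  outer loop
   vertex 1.2 1.7 4.4
   vertex 3.6 3.6 6.0
   vertex 1.1 3.2 1.7
  endloop
 endfacet
 facet normal -0.080 -0.581 0.810
  outer loop
   vertex 1.2 1.7 4.4
   vertex 4.0 0.2 3.6
   vertex 3.6 3.6 6.0
  endloop
 endfacet
 facet normal -0.507 0.834 0.217
  outer loop
   vertex 1.9 4.0 0.5
   vertex 1.1 3.2 1.7
   vertex 3.6 3.6 6.0
  endloop
 endfacet
 facet normal 0.564 0.817 -0.115
  outer loop
   vertex 1.9 4.0 0.5
   vertex 3.6 3.6 6.0
   vertex 4.6 2.6 3.8
  endloop
 endfacet
 facet normal 0.821 -0.159 -0.549
  outer loop
   vertex 2.9 2.8 1.2
   vertex 4.6 2.6 3.8
   vertex 4.0 0.2 3.6
  endloop
 endfacet
 facet normal 0.789 0.373 -0.487
  outer loop
   vertex 2.9 2.8 1.2
   vertex 1.9 4.0 0.5
   vertex 4.6 2.6 3.8
  endloop
 endfacet
 facet normal -0.330 -0.712 -0.620
  outer loop
   vertex 2.9 2.8 1.2
   vertex 4.0 0.2 3.6
   vertex 1.1 3.2 1.7
  endloop
 endfacet
 facet normal -0.333 -0.667 -0.667
  outer loop
   vertex 2.9 2.8 1.2
   vertex 1.1 3.2 1.7
   vertex 1.9 4.0 0.5
  endloop
 endfacet
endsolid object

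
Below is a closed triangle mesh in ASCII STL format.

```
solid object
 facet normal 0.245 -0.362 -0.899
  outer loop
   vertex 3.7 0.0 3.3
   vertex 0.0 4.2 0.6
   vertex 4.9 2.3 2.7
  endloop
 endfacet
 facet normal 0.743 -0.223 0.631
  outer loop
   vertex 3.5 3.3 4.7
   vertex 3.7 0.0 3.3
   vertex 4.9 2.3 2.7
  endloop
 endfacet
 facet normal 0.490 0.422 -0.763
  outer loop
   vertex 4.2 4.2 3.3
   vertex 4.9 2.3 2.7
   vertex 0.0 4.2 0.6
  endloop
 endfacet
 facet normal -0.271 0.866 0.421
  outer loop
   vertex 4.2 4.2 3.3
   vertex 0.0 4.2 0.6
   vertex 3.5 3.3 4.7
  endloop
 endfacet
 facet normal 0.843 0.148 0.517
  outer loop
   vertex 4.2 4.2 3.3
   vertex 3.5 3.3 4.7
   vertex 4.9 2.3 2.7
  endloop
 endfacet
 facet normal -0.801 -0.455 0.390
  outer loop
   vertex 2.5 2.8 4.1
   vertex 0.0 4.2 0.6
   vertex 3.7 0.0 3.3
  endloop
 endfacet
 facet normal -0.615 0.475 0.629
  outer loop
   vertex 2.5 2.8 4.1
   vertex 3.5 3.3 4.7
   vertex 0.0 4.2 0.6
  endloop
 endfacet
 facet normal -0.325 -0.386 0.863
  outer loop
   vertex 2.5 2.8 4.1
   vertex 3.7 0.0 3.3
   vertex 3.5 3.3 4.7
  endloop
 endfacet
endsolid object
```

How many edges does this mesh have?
12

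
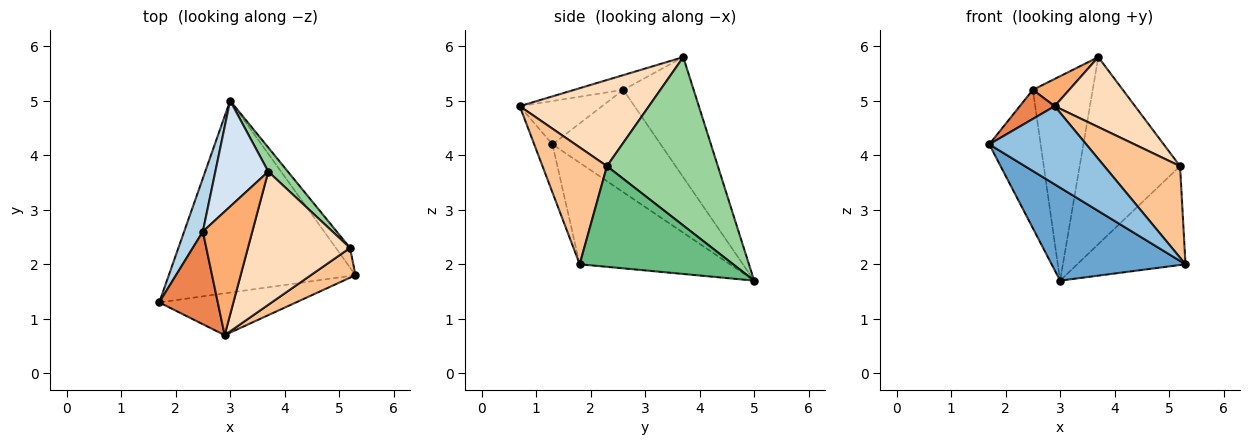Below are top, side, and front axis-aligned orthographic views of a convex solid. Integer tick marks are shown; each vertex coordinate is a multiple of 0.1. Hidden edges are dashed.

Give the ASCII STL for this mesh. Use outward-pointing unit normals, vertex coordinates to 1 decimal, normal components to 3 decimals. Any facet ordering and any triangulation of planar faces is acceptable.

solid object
 facet normal -0.440 -0.392 -0.808
  outer loop
   vertex 3.0 5.0 1.7
   vertex 5.3 1.8 2.0
   vertex 1.7 1.3 4.2
  endloop
 endfacet
 facet normal -0.164 -0.870 -0.465
  outer loop
   vertex 2.9 0.7 4.9
   vertex 1.7 1.3 4.2
   vertex 5.3 1.8 2.0
  endloop
 endfacet
 facet normal -0.891 0.423 0.163
  outer loop
   vertex 2.5 2.6 5.2
   vertex 3.0 5.0 1.7
   vertex 1.7 1.3 4.2
  endloop
 endfacet
 facet normal -0.722 0.614 0.318
  outer loop
   vertex 2.5 2.6 5.2
   vertex 3.7 3.7 5.8
   vertex 3.0 5.0 1.7
  endloop
 endfacet
 facet normal -0.577 -0.245 0.779
  outer loop
   vertex 2.5 2.6 5.2
   vertex 1.7 1.3 4.2
   vertex 2.9 0.7 4.9
  endloop
 endfacet
 facet normal -0.279 -0.207 0.938
  outer loop
   vertex 2.5 2.6 5.2
   vertex 2.9 0.7 4.9
   vertex 3.7 3.7 5.8
  endloop
 endfacet
 facet normal 0.629 -0.739 0.240
  outer loop
   vertex 5.2 2.3 3.8
   vertex 2.9 0.7 4.9
   vertex 5.3 1.8 2.0
  endloop
 endfacet
 facet normal 0.598 -0.372 0.709
  outer loop
   vertex 5.2 2.3 3.8
   vertex 3.7 3.7 5.8
   vertex 2.9 0.7 4.9
  endloop
 endfacet
 facet normal 0.812 0.573 -0.114
  outer loop
   vertex 5.2 2.3 3.8
   vertex 5.3 1.8 2.0
   vertex 3.0 5.0 1.7
  endloop
 endfacet
 facet normal 0.739 0.669 0.086
  outer loop
   vertex 5.2 2.3 3.8
   vertex 3.0 5.0 1.7
   vertex 3.7 3.7 5.8
  endloop
 endfacet
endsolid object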